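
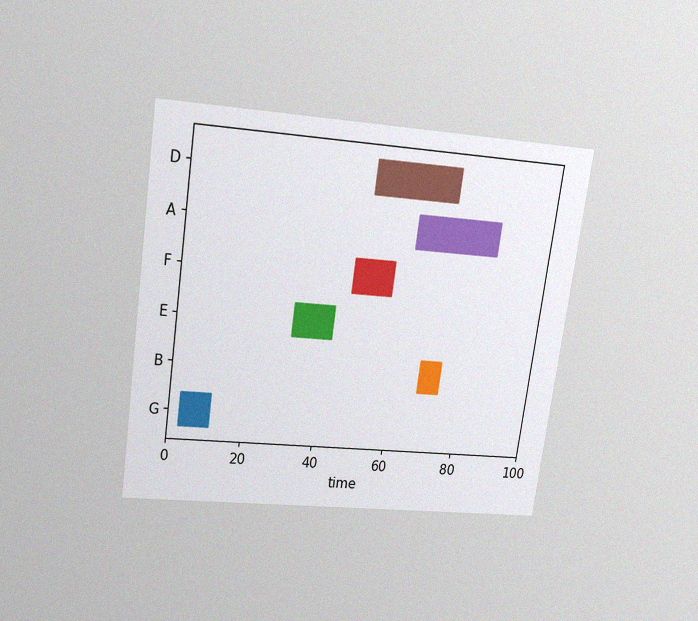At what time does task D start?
49

The chart is tilted about 8° clockwise and viewed slightly from above, with some photo noise. The D bar begins at t=49.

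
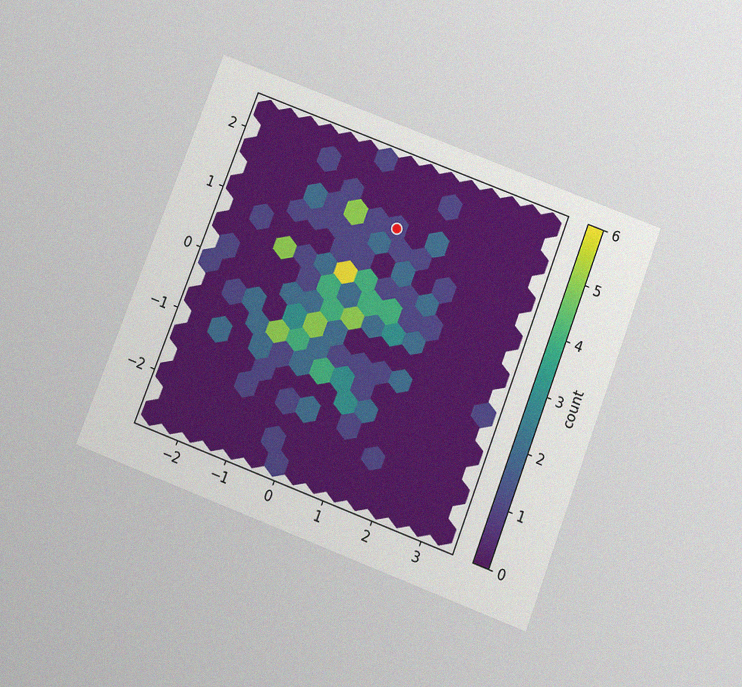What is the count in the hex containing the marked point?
The chart is tilted about 21° clockwise and viewed slightly from below, with some photo noise. The marked hex reads 1 on the colorbar.

1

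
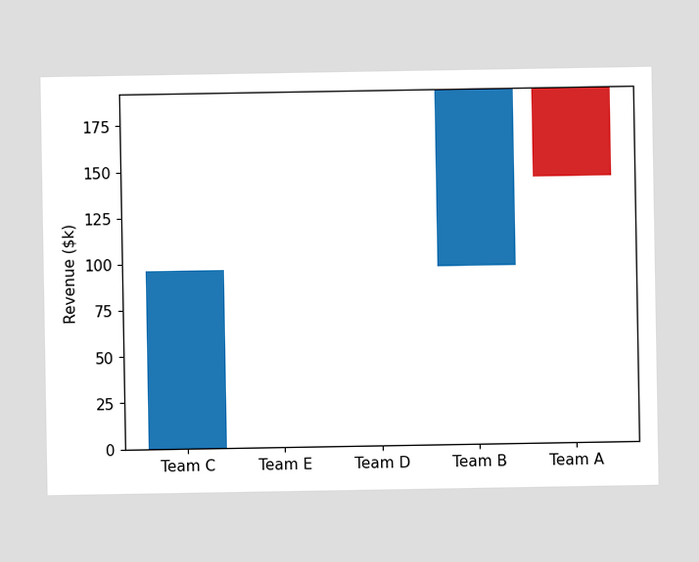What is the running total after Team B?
After Team B the running total reaches $192k.

$192k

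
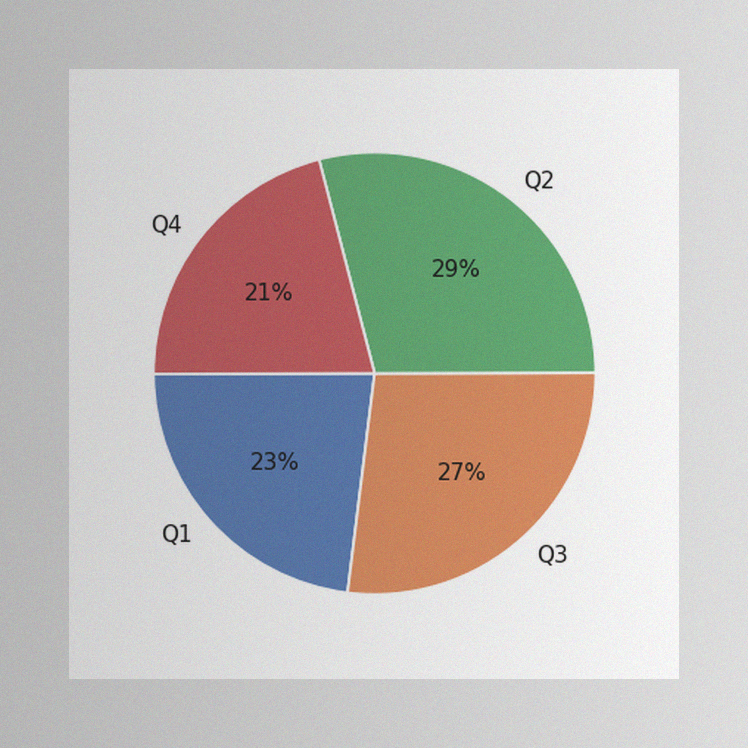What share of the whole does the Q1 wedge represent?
The image has some photo noise and uneven lighting. The Q1 slice takes up 23% of the pie.

23%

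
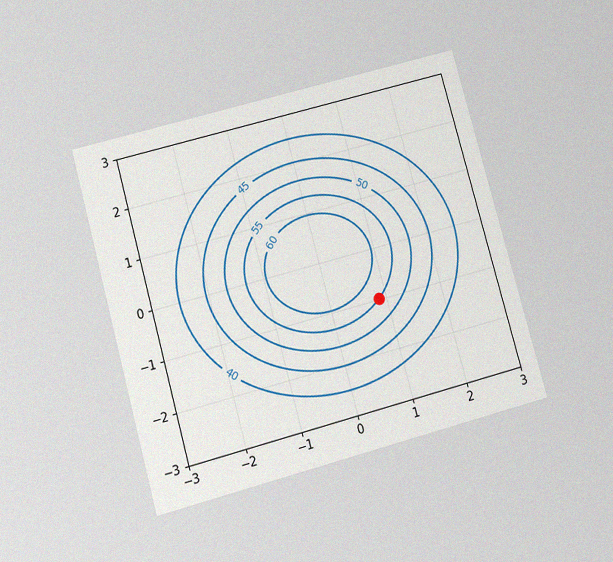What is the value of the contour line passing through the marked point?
The chart is tilted about 15° counter-clockwise and viewed slightly from below, with some photo noise. The marked point sits on the contour labelled 55.

55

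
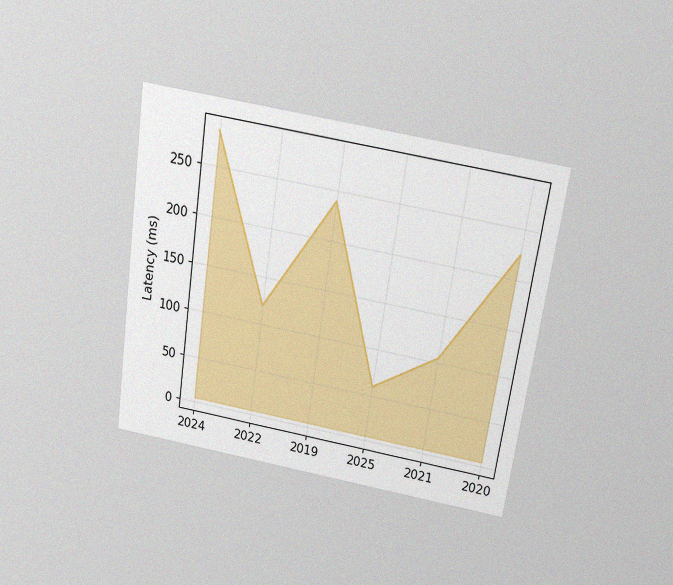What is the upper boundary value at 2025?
60ms

The chart is tilted about 8° clockwise and viewed slightly from above, with some photo noise. At 2025 the upper boundary is at 60ms.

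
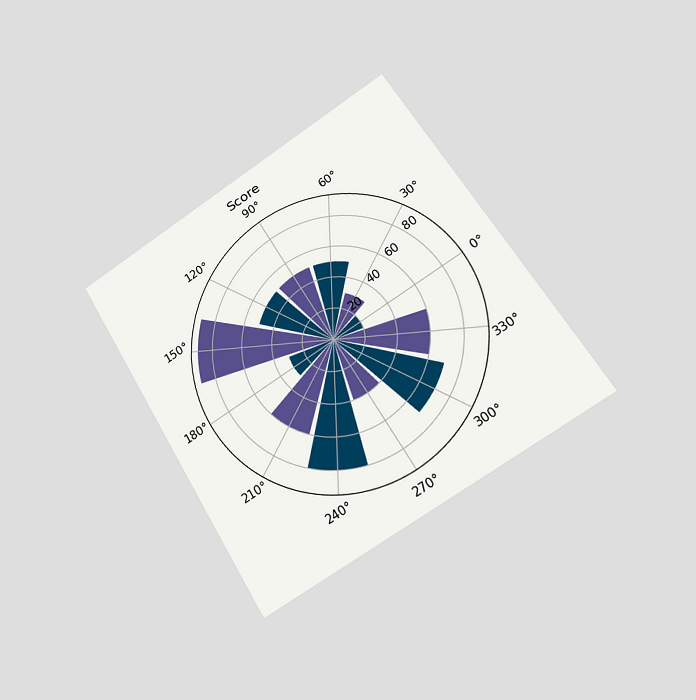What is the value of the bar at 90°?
50

The chart is tilted about 32° counter-clockwise and viewed slightly from the right. The bar at 90° reaches 50 on the radial axis.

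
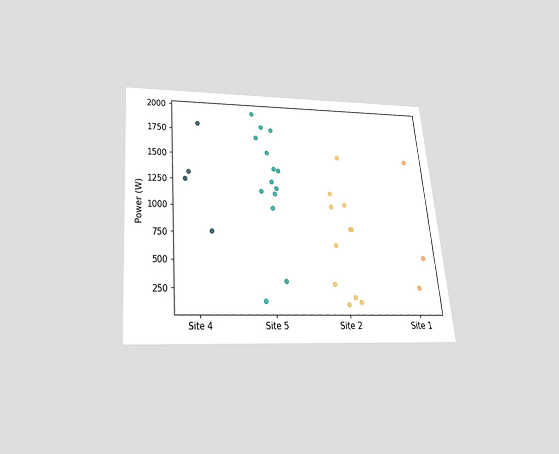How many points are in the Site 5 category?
The chart is tilted about 5° counter-clockwise and viewed slightly from below. Counting the markers in the Site 5 column gives 14.

14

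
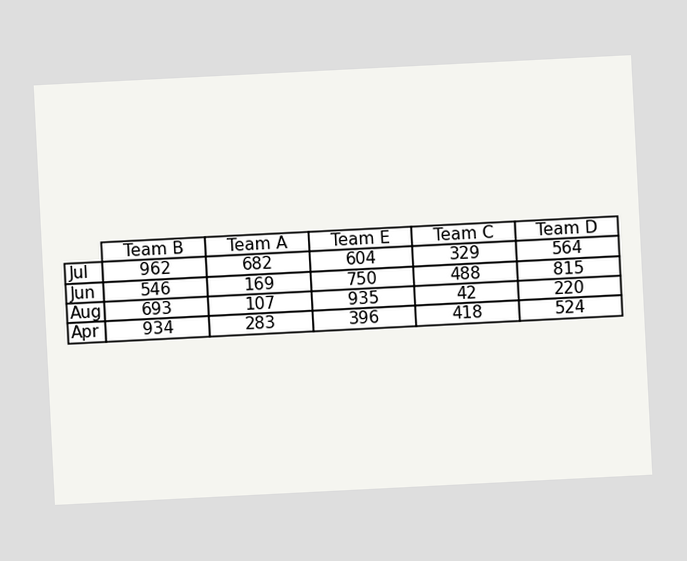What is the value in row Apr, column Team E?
396

The chart is tilted about 3° counter-clockwise. The (Apr, Team E) cell reads 396.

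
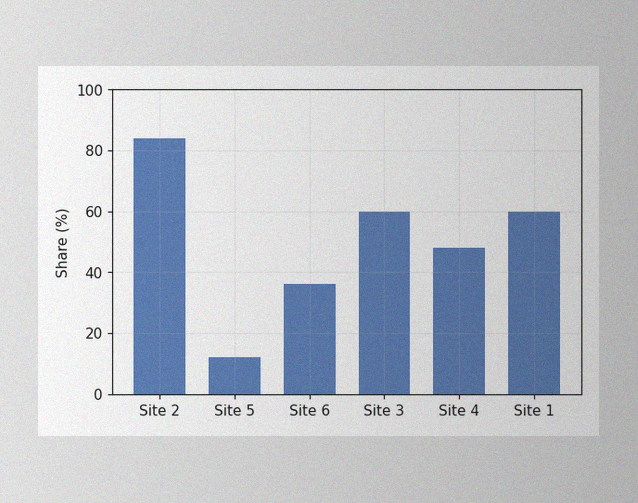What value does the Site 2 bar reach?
The image has some photo noise and uneven lighting. Reading along the chart's y-axis, the Site 2 bar reaches 84%.

84%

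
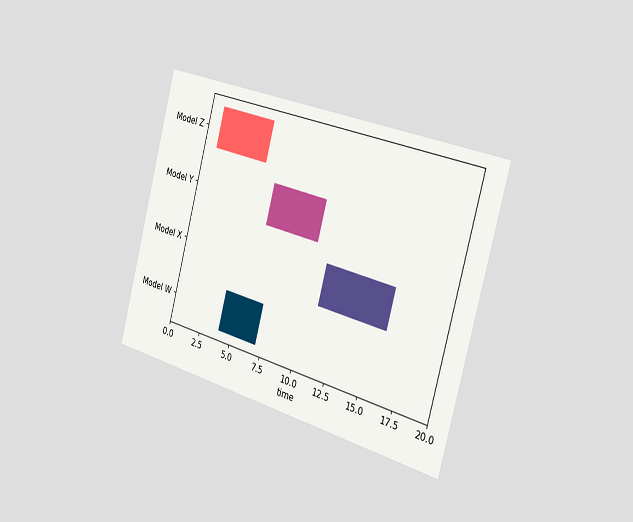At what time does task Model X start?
The chart is tilted about 15° clockwise and viewed slightly from the right. The Model X bar begins at t=11.

11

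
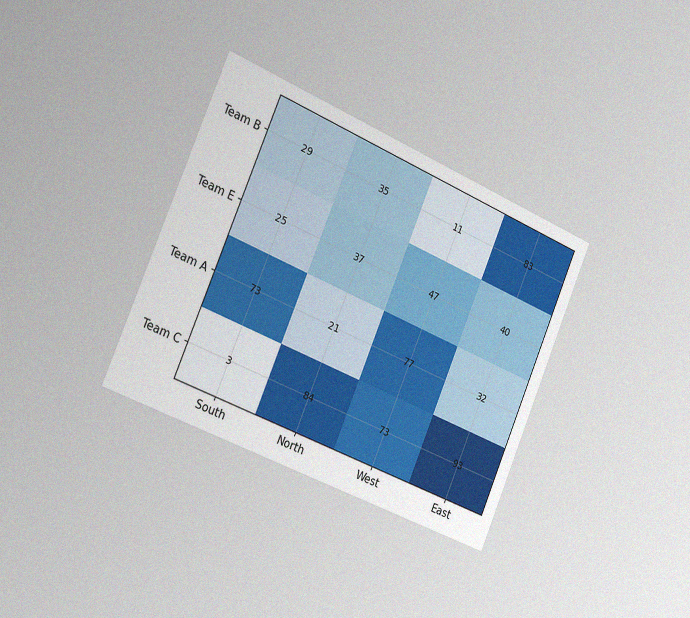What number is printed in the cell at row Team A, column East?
32

The chart is tilted about 23° clockwise and viewed slightly from the left, with some photo noise. The (Team A, East) cell reads 32.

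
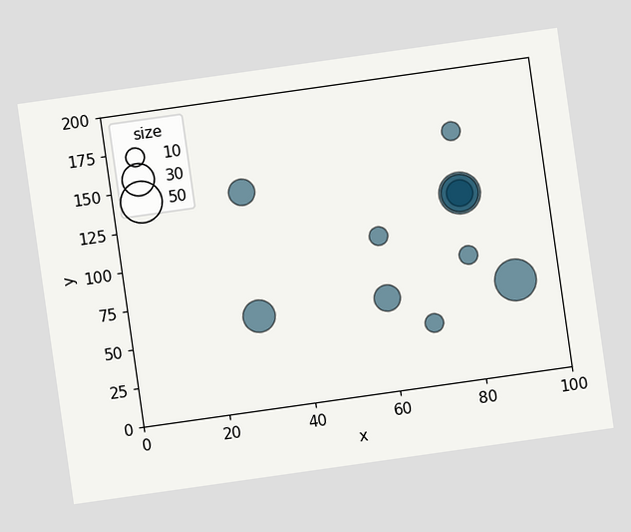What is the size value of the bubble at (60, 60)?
20

The chart is tilted about 8° counter-clockwise. Matching the bubble at (60, 60) against the size legend gives 20.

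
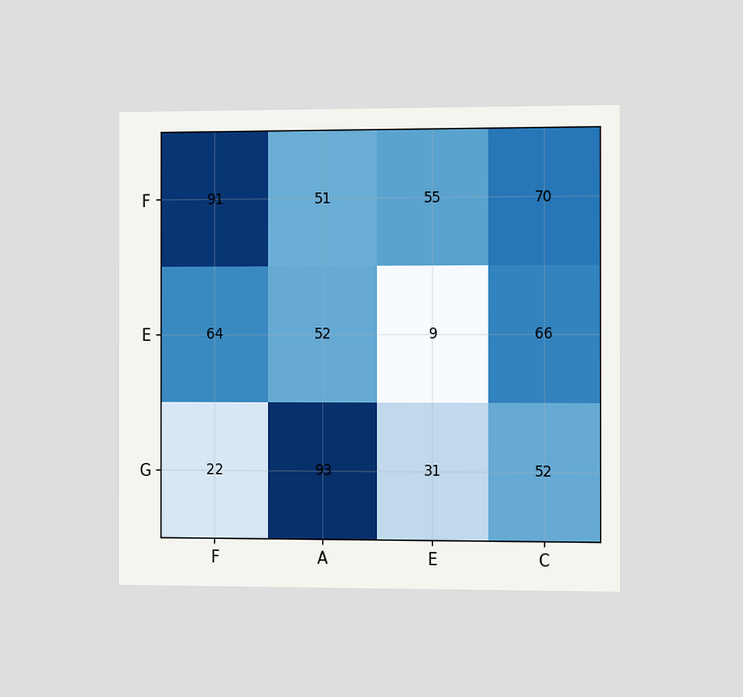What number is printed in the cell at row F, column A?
51

The chart is viewed slightly from the right. The (F, A) cell reads 51.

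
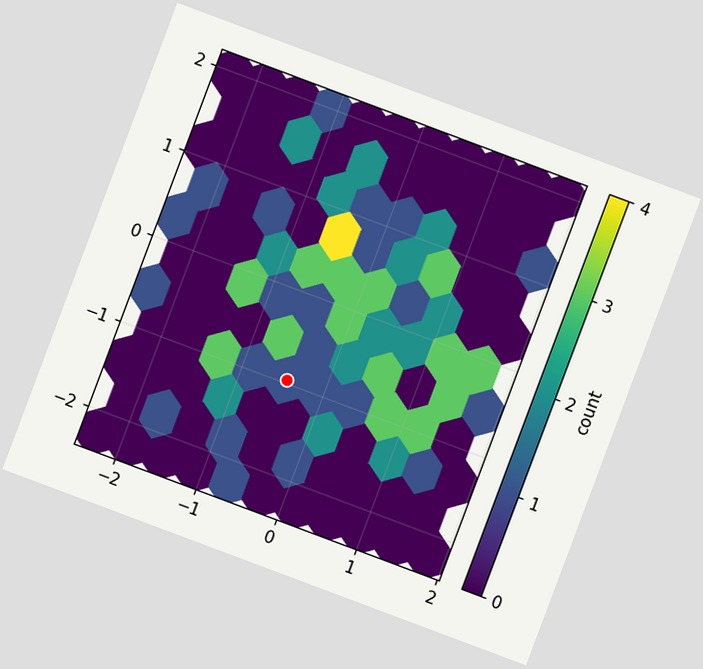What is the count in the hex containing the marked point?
1

The chart is tilted about 21° clockwise. The marked hex reads 1 on the colorbar.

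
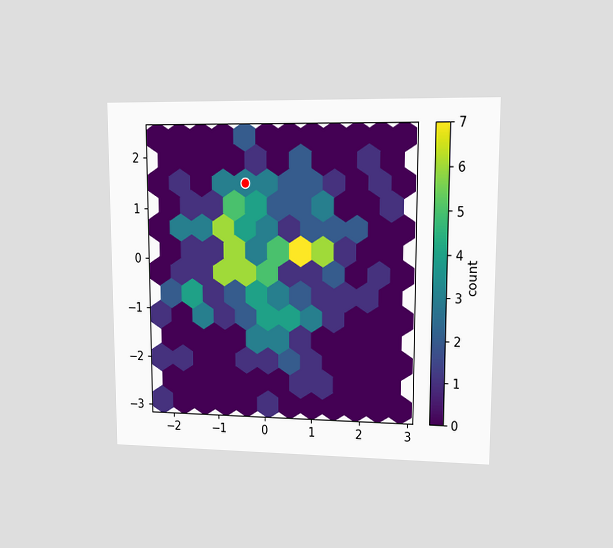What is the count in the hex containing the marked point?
The chart is viewed at a slight angle. The marked hex reads 3 on the colorbar.

3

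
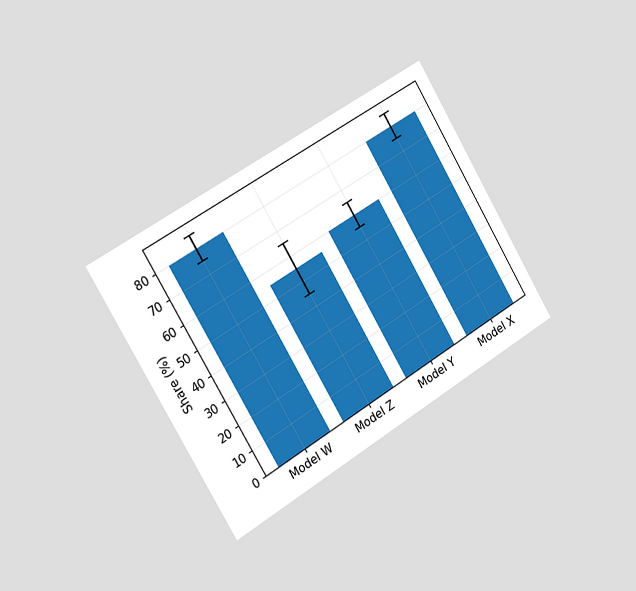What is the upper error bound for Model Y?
65%

The chart is tilted about 31° counter-clockwise and viewed slightly from the left. The Model Y bar's upper whisker reaches 65%.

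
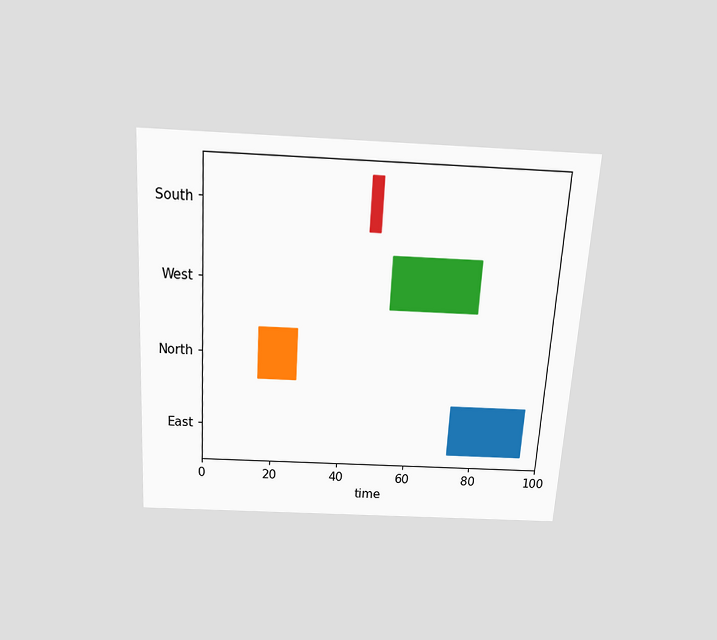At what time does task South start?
46

The chart is tilted about 4° clockwise and viewed slightly from above. The South bar begins at t=46.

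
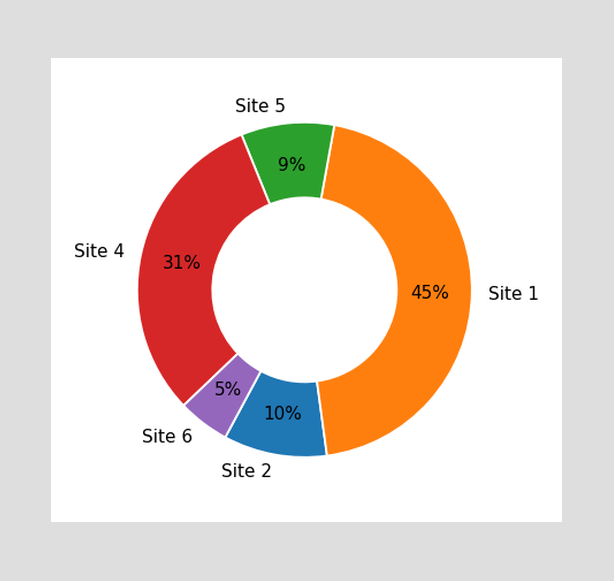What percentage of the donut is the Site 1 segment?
45%

The Site 1 segment takes up 45% of the ring.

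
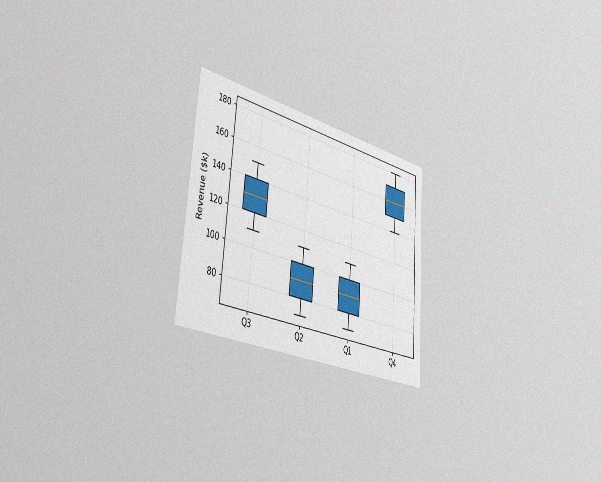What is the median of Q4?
The chart is tilted about 4° clockwise and viewed slightly from the left, with some photo noise. The median line in the Q4 box sits at $160k.

$160k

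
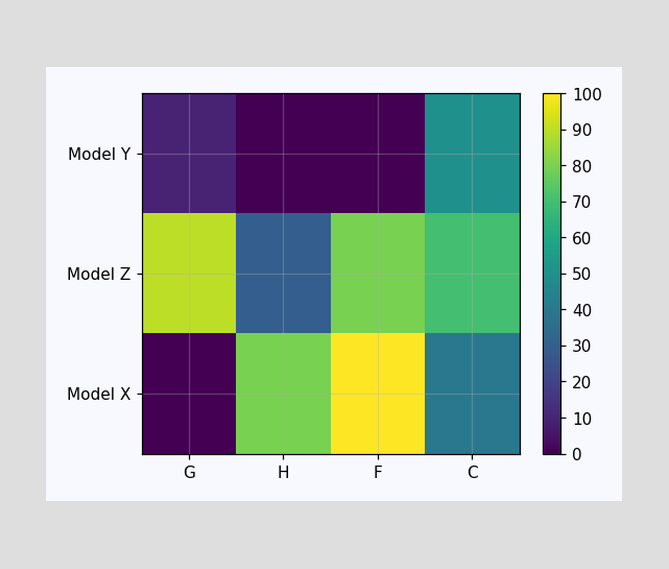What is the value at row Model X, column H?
Matching cell (Model X, H) against the colorbar gives 80.

80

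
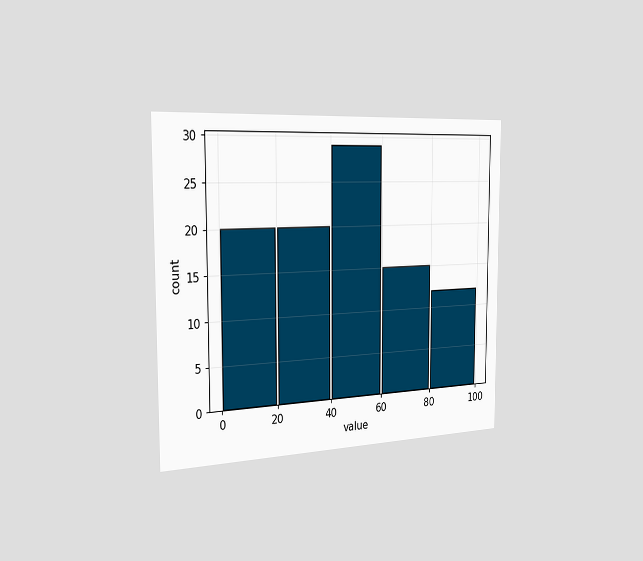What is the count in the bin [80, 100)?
12

The chart is viewed slightly from the left. The [80, 100) bin has height 12.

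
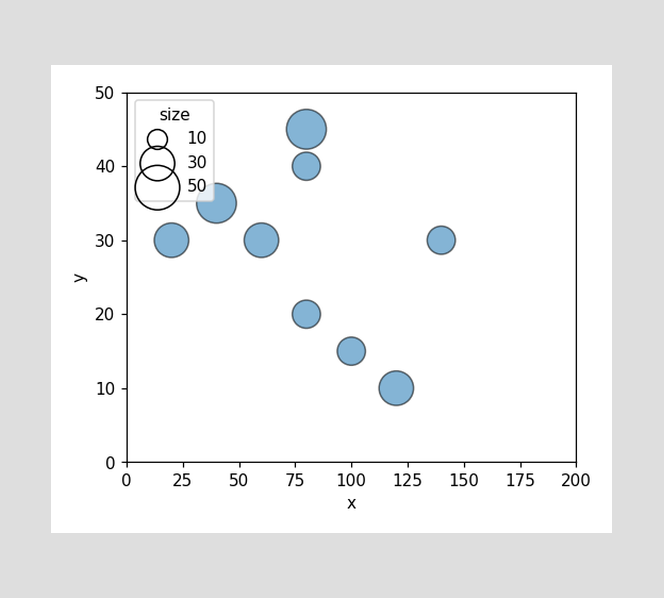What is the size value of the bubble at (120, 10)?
Matching the bubble at (120, 10) against the size legend gives 30.

30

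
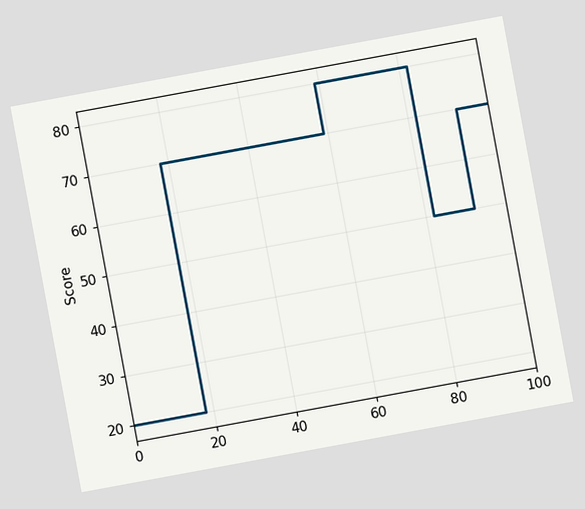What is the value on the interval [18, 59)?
70

The chart is tilted about 10° counter-clockwise. On [18, 59) the step sits at 70.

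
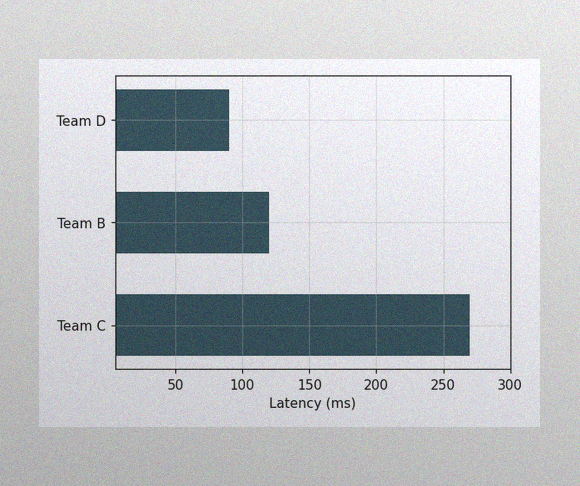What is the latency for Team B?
120ms

The image has some photo noise and uneven lighting. Reading along the chart's x-axis, the Team B bar reaches 120ms.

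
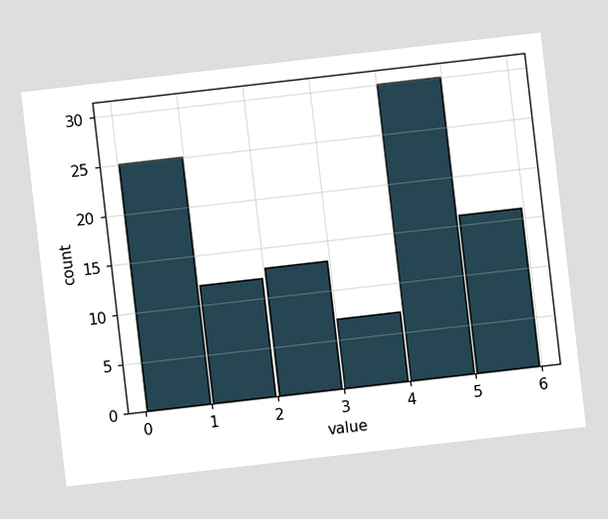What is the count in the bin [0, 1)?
25

The chart is tilted about 7° counter-clockwise. The [0, 1) bin has height 25.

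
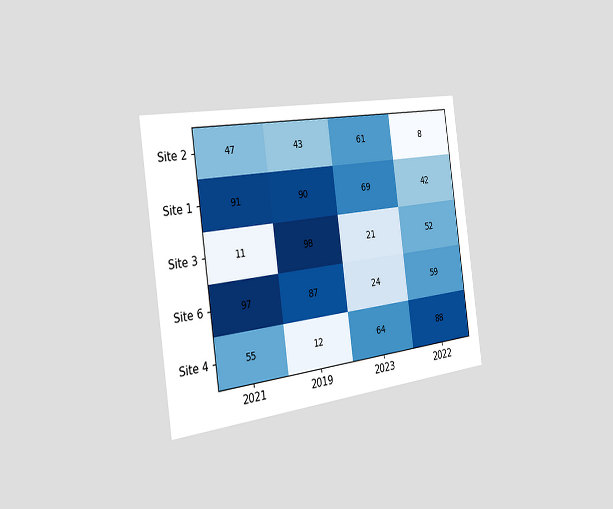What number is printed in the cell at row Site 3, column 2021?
11

The chart is tilted about 8° counter-clockwise and viewed slightly from the left. The (Site 3, 2021) cell reads 11.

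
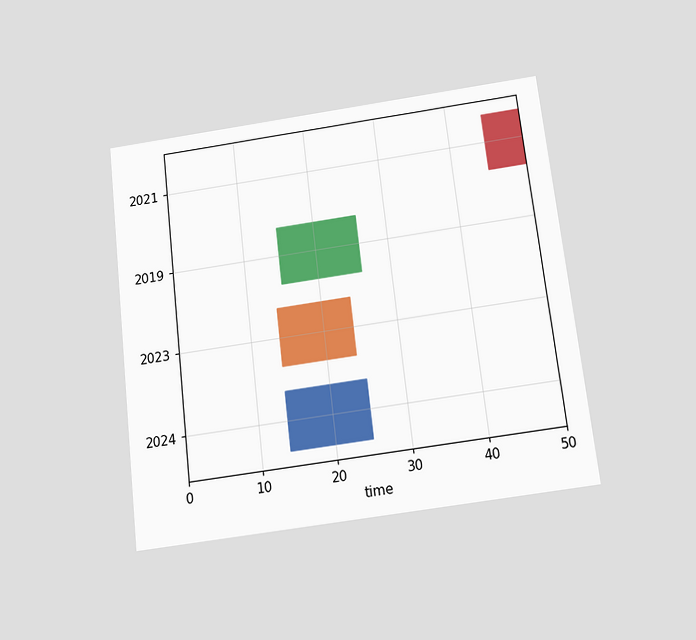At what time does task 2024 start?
14

The chart is tilted about 7° counter-clockwise and viewed slightly from below. The 2024 bar begins at t=14.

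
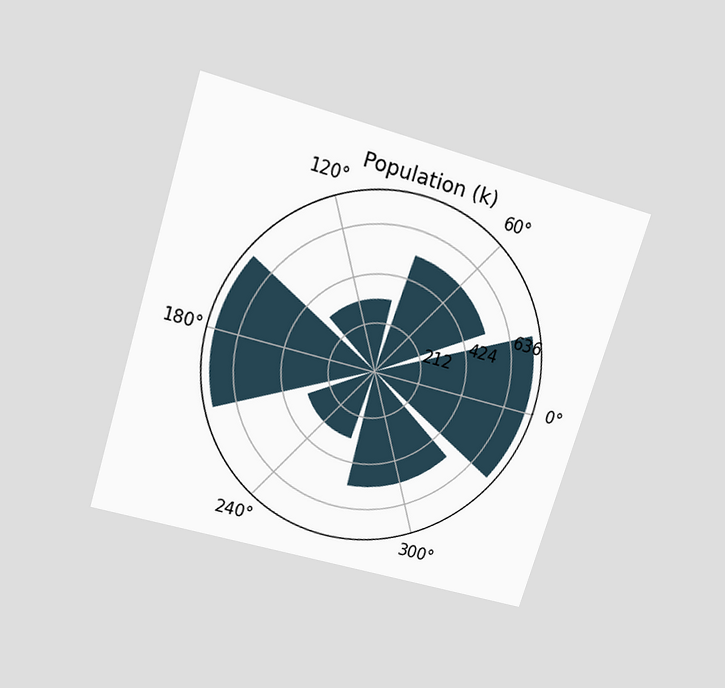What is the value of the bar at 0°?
742k

The chart is tilted about 17° clockwise and viewed slightly from above. The bar at 0° reaches 742k on the radial axis.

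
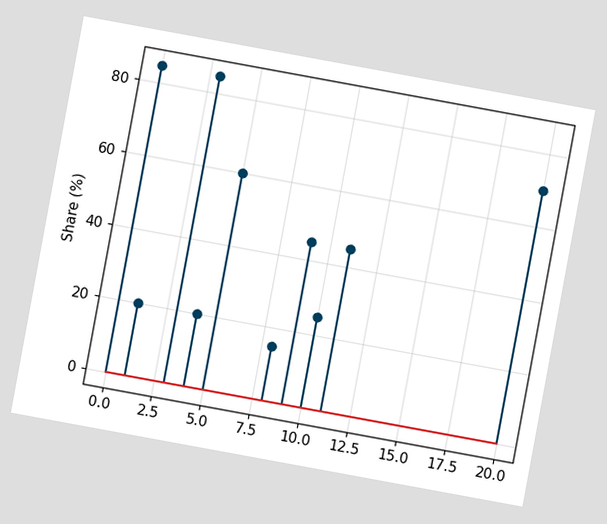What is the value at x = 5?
60%

The chart is tilted about 10° clockwise. The stem at x=5 reaches 60%.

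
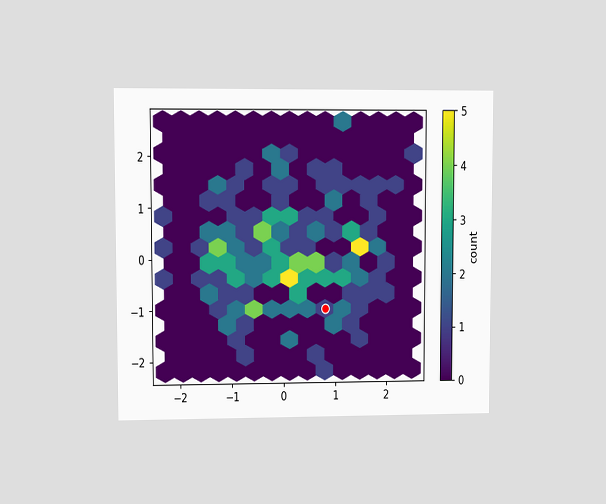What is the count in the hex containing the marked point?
1

The chart is viewed at a slight angle. The marked hex reads 1 on the colorbar.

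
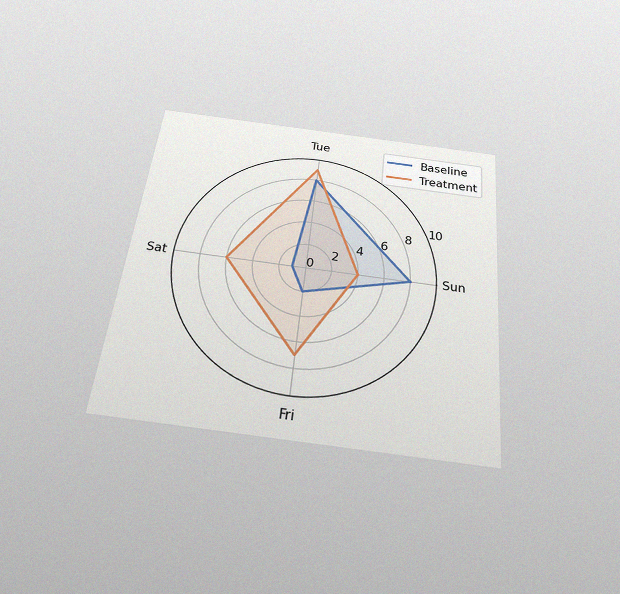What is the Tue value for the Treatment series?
9

The chart is tilted about 6° clockwise and viewed slightly from below, with some photo noise. On the Tue axis, Treatment reaches 9.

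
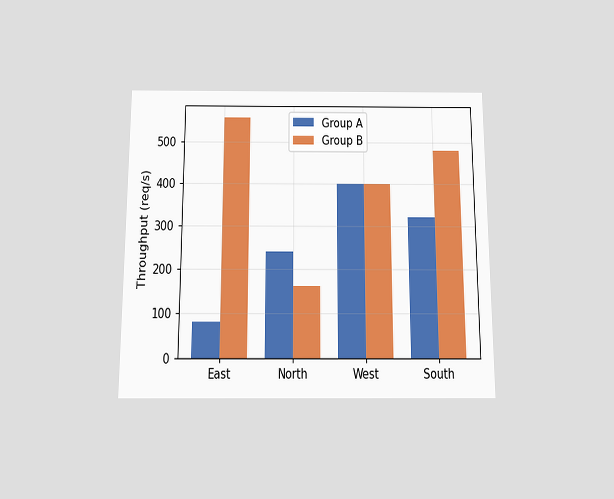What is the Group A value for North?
240req/s

The chart is viewed slightly from below. The Group A bar at North reaches 240req/s on the y-axis.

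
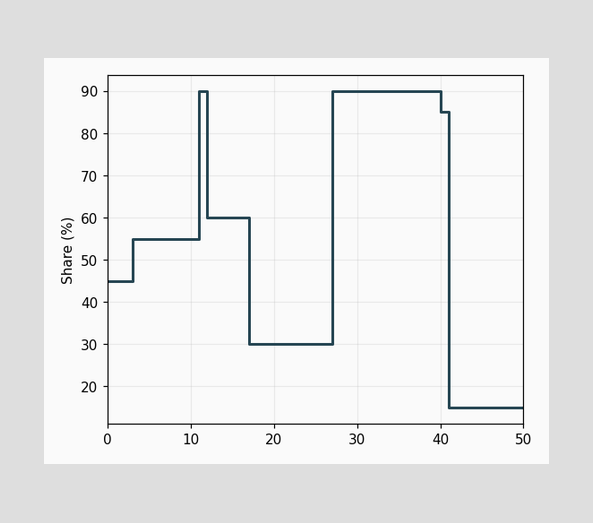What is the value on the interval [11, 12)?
90%

On [11, 12) the step sits at 90%.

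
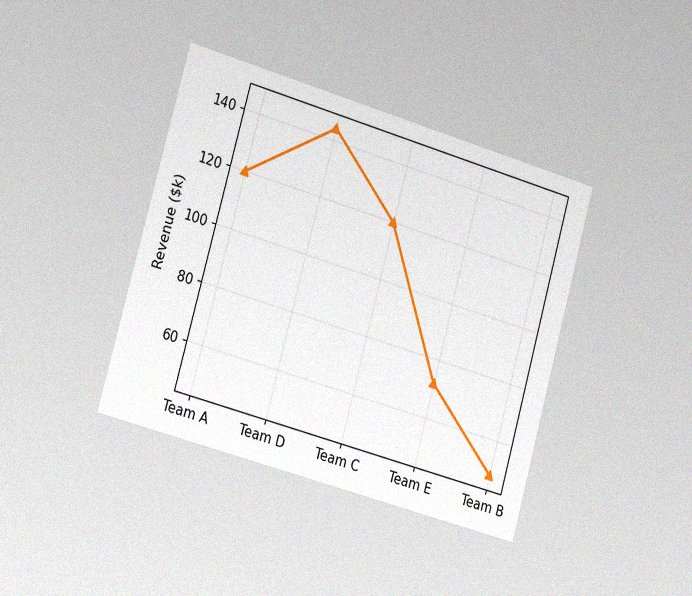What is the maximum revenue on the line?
The chart is tilted about 16° clockwise and viewed slightly from the left, with some photo noise. The highest point is at Team D, and reading across to the y-axis gives $144k.

$144k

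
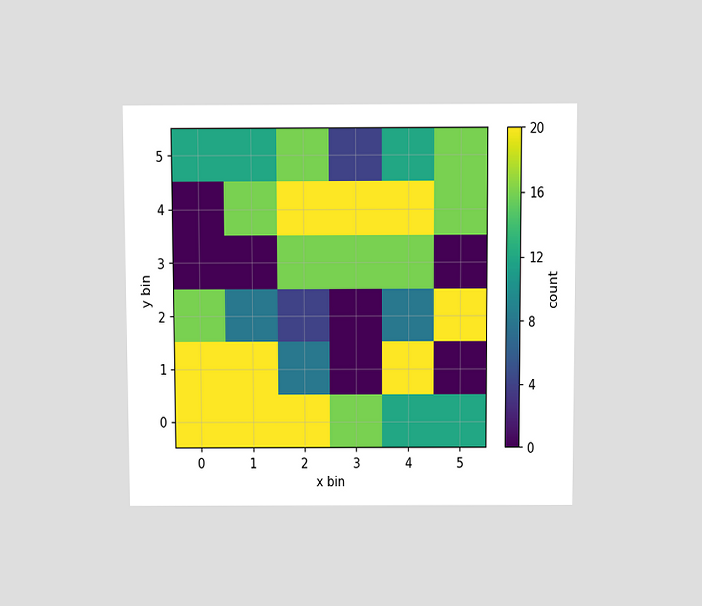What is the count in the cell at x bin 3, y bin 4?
The chart is viewed slightly from above. Matching the cell (3, 4) against the colorbar gives 20.

20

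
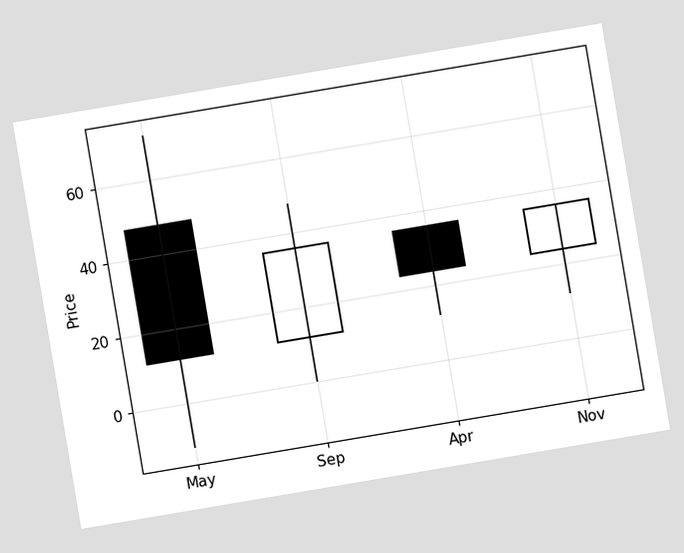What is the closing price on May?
The chart is tilted about 10° counter-clockwise. The May candle closes at 12.

12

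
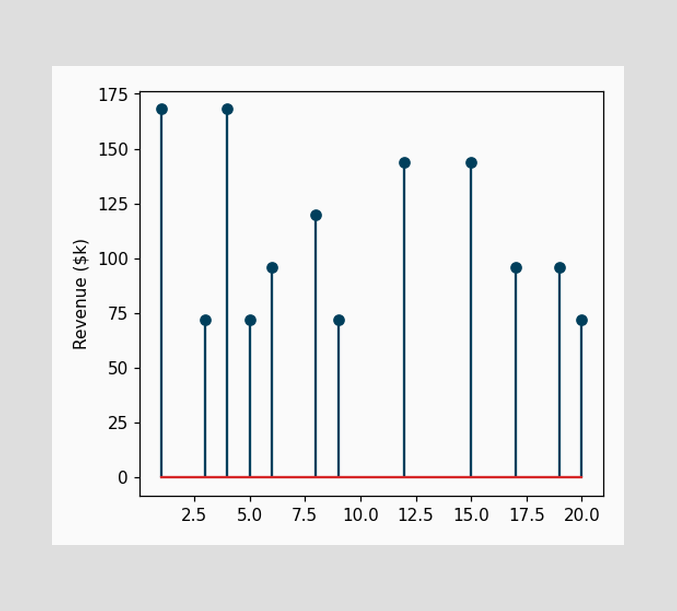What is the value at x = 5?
$72k

The stem at x=5 reaches $72k.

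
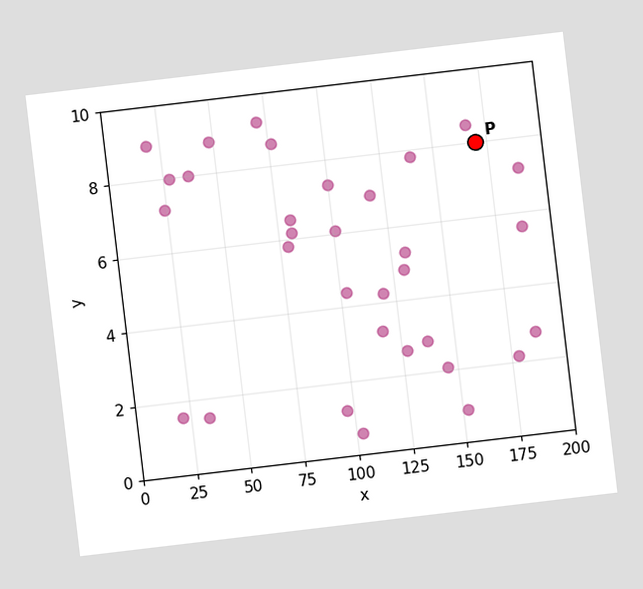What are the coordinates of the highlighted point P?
(170, 8)

The chart is tilted about 7° counter-clockwise. Following the gridlines from P to each axis, P sits at (170, 8).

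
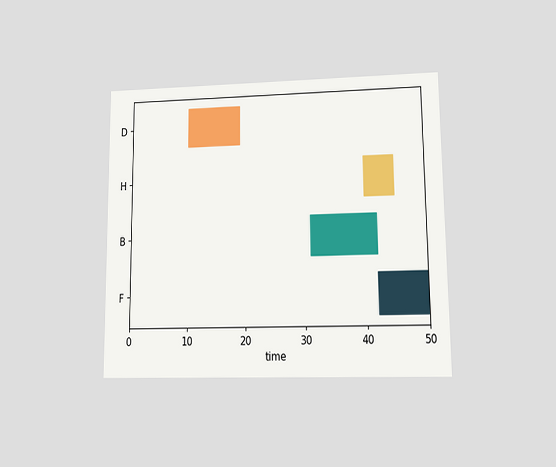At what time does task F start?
42

The chart is viewed at a slight angle. The F bar begins at t=42.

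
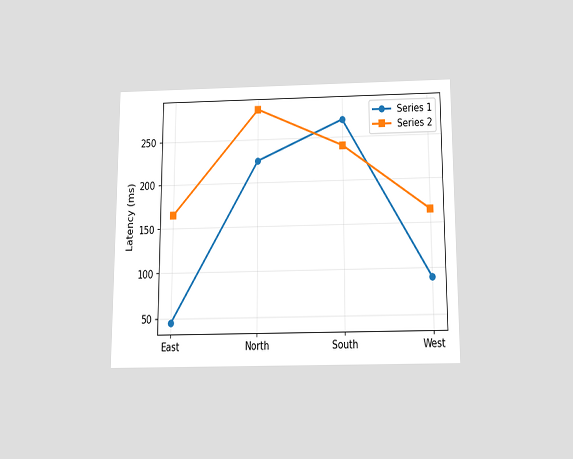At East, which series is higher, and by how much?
Series 2, by 120ms

The chart is viewed slightly from below. At East, Series 2 sits above the other line by 120ms.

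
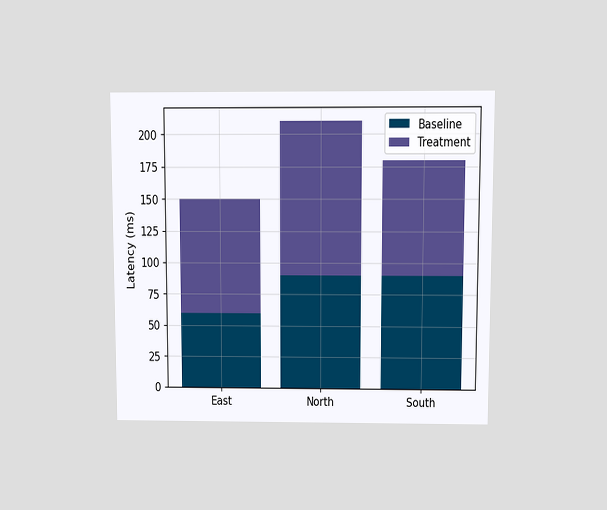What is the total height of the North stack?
210ms

The chart is viewed at a slight angle. The North stack's top reaches 210ms on the y-axis.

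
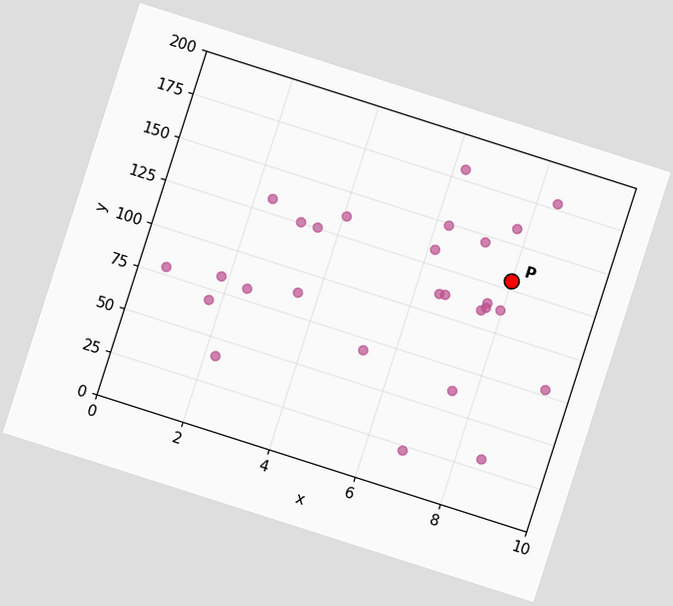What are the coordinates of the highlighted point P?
The chart is tilted about 18° clockwise. Following the gridlines from P to each axis, P sits at (8, 130).

(8, 130)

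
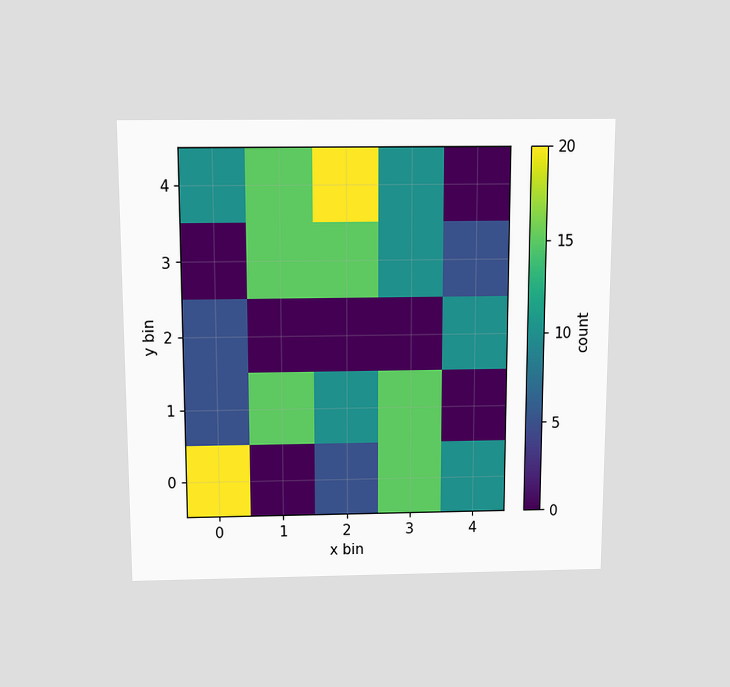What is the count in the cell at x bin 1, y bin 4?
The chart is viewed slightly from above. Matching the cell (1, 4) against the colorbar gives 15.

15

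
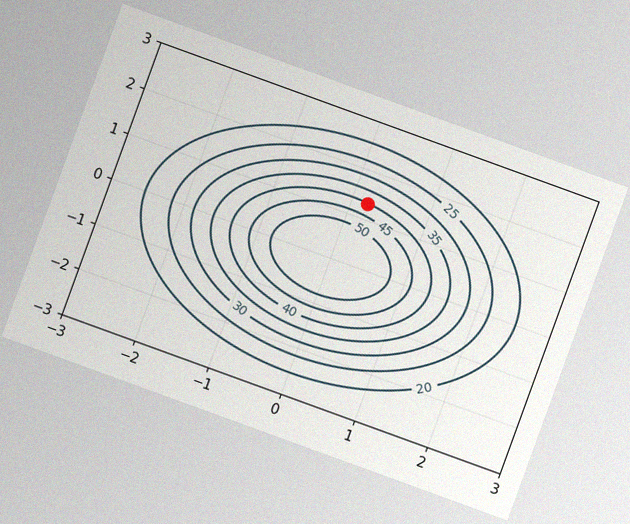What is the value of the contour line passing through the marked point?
The chart is tilted about 20° clockwise, with some photo noise. The marked point sits on the contour labelled 40.

40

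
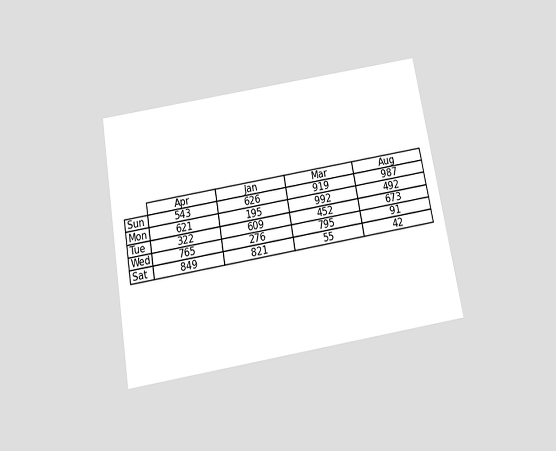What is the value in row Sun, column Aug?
The chart is tilted about 10° counter-clockwise and viewed slightly from below. The (Sun, Aug) cell reads 987.

987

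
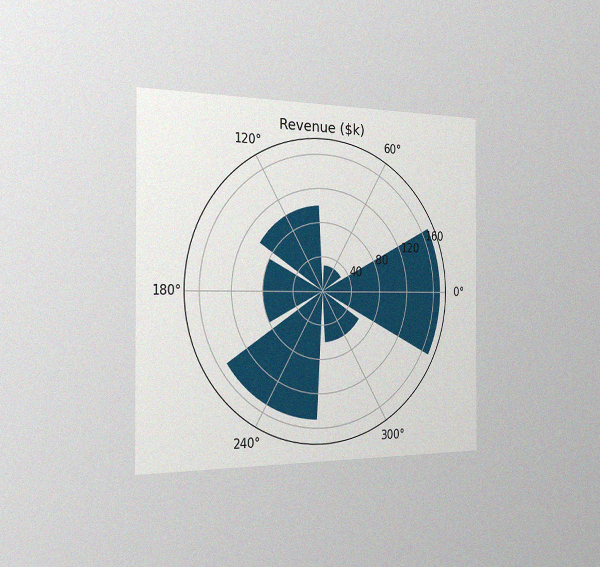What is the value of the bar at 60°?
The chart is viewed slightly from the left, with some photo noise. The bar at 60° reaches $30k on the radial axis.

$30k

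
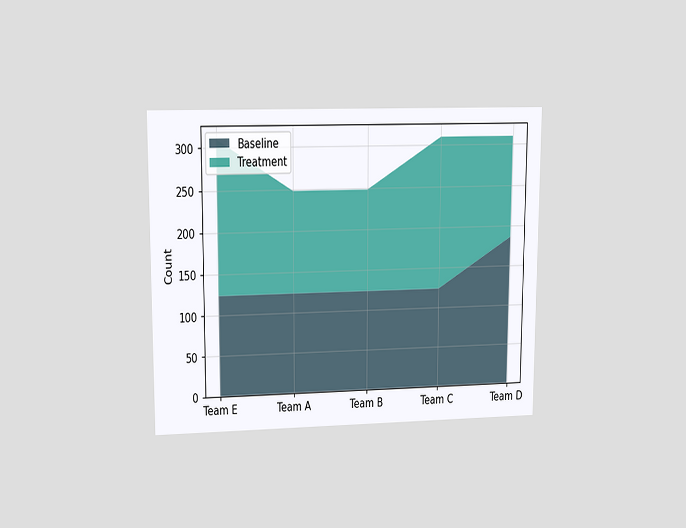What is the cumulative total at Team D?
The chart is viewed at a slight angle. The stacked total at Team D reaches 310.

310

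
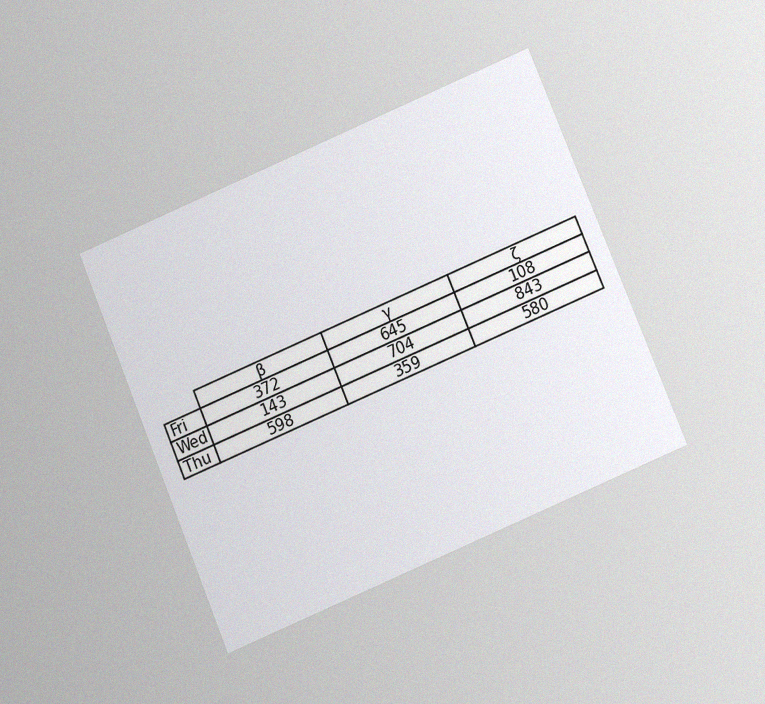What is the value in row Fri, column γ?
645

The chart is tilted about 23° counter-clockwise and viewed at a slight angle, with some photo noise. The (Fri, γ) cell reads 645.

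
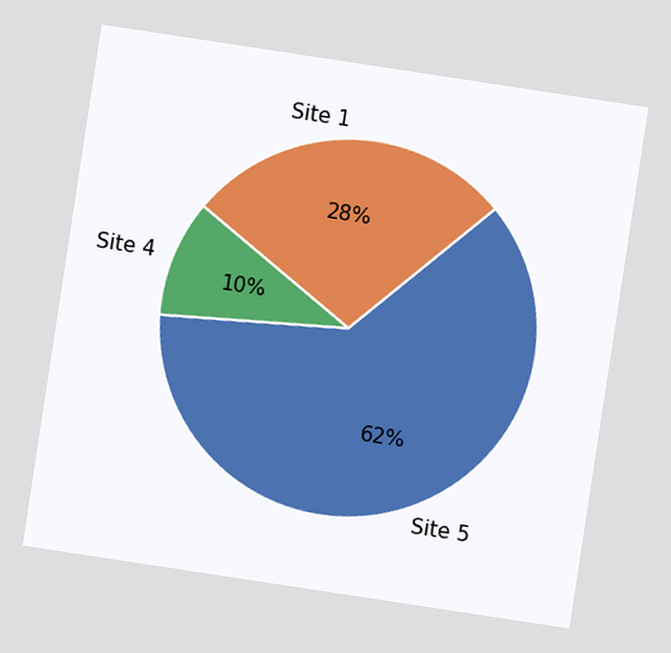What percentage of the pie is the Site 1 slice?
The chart is tilted about 9° clockwise. The Site 1 slice takes up 28% of the pie.

28%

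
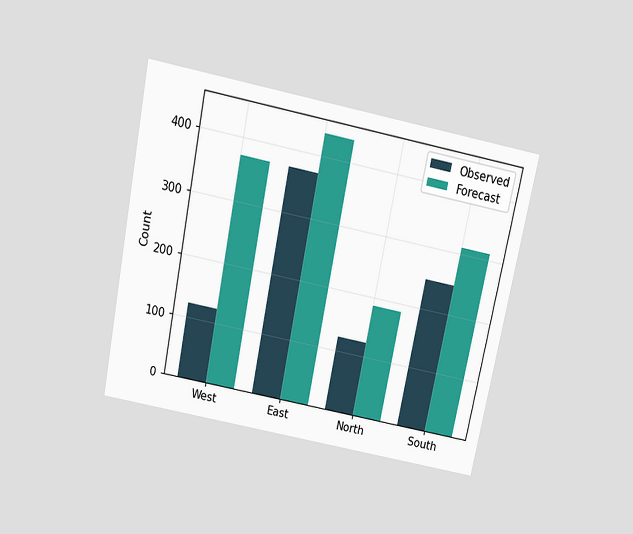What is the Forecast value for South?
310

The chart is tilted about 11° clockwise and viewed slightly from above. The Forecast bar at South reaches 310 on the y-axis.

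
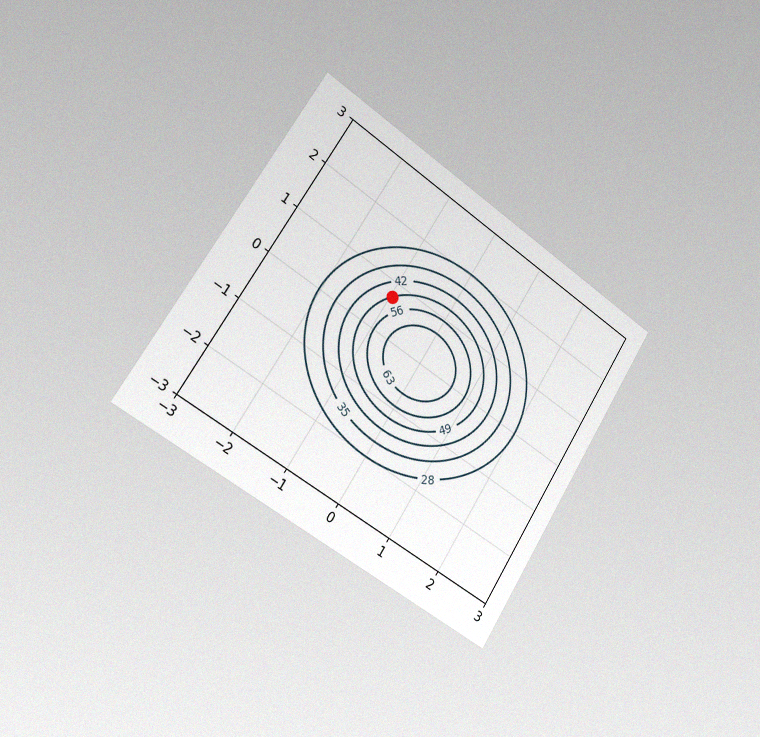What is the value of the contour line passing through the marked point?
The chart is tilted about 33° clockwise and viewed slightly from the left, with some photo noise. The marked point sits on the contour labelled 49.

49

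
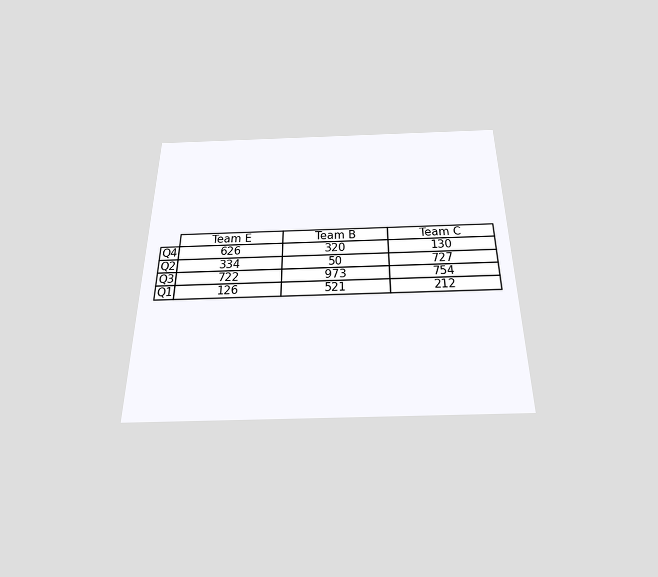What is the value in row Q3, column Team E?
722

The chart is viewed slightly from below. The (Q3, Team E) cell reads 722.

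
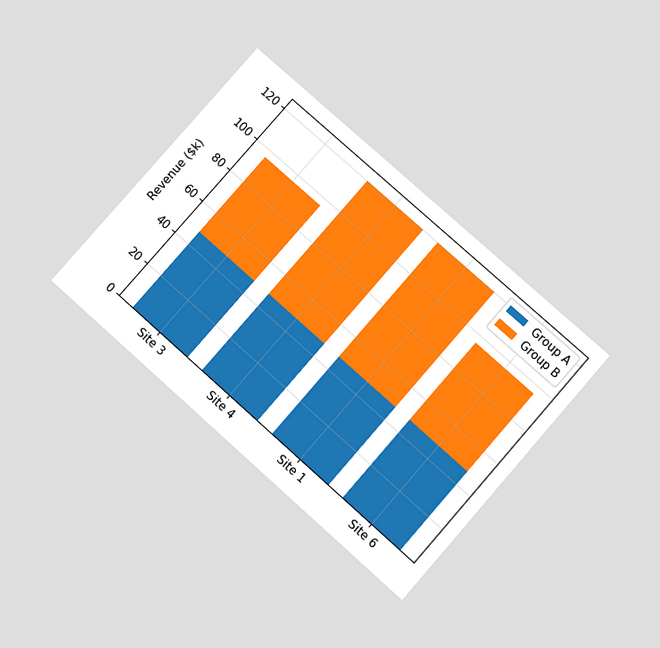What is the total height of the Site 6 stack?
The chart is tilted about 41° clockwise and viewed slightly from below. The Site 6 stack's top reaches $96k on the y-axis.

$96k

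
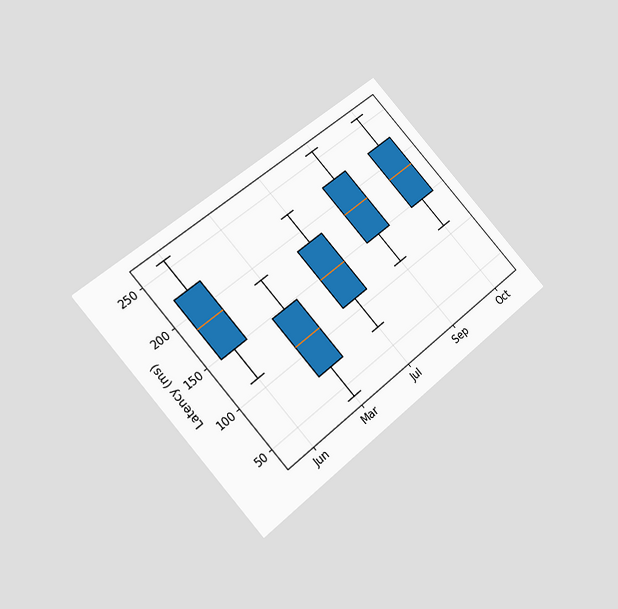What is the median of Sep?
The chart is tilted about 41° counter-clockwise and viewed at a slight angle. The median line in the Sep box sits at 185ms.

185ms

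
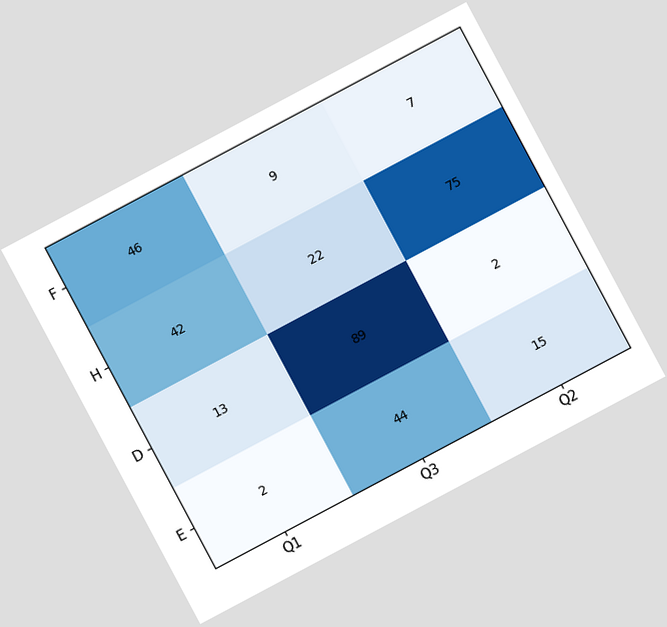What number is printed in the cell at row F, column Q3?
9

The chart is tilted about 28° counter-clockwise. The (F, Q3) cell reads 9.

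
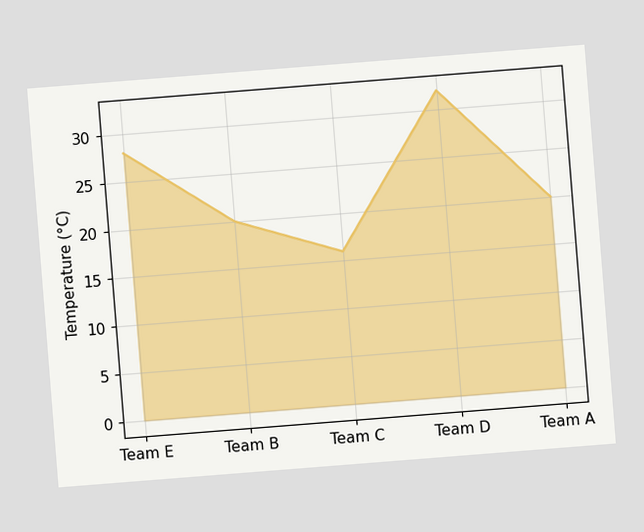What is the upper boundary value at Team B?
The chart is tilted about 5° counter-clockwise. At Team B the upper boundary is at 20°C.

20°C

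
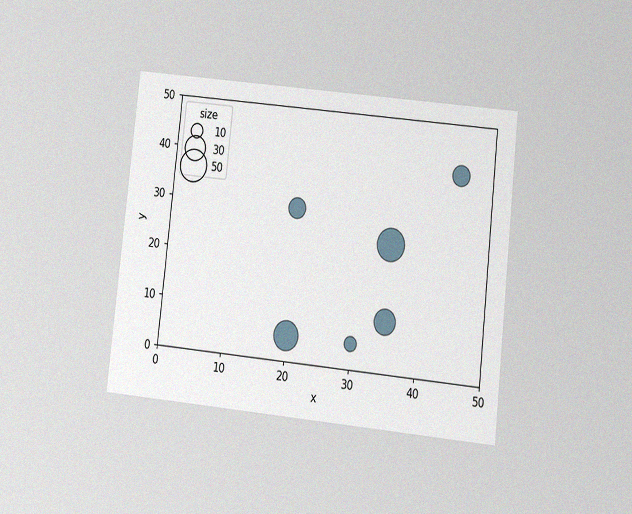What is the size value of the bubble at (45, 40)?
20

The chart is tilted about 6° clockwise and viewed at a slight angle, with some photo noise. Matching the bubble at (45, 40) against the size legend gives 20.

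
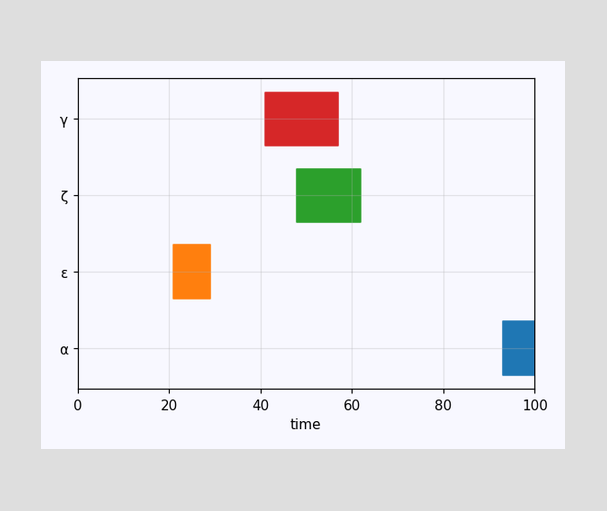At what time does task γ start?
The γ bar begins at t=41.

41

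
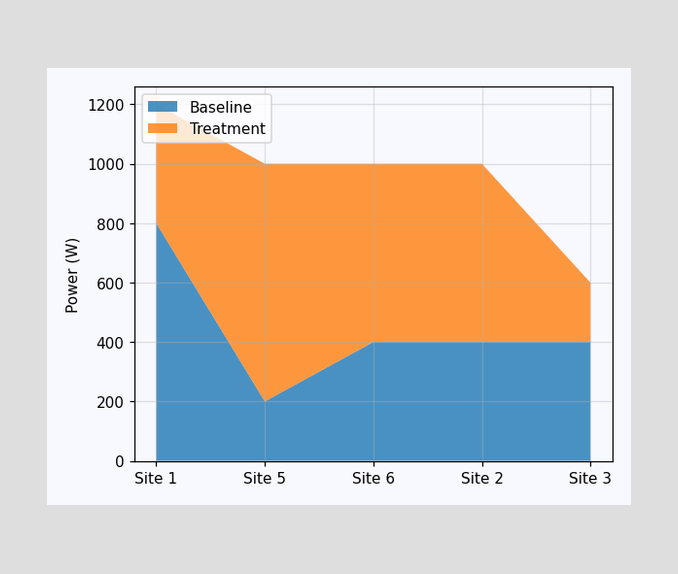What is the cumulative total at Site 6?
The stacked total at Site 6 reaches 1000W.

1000W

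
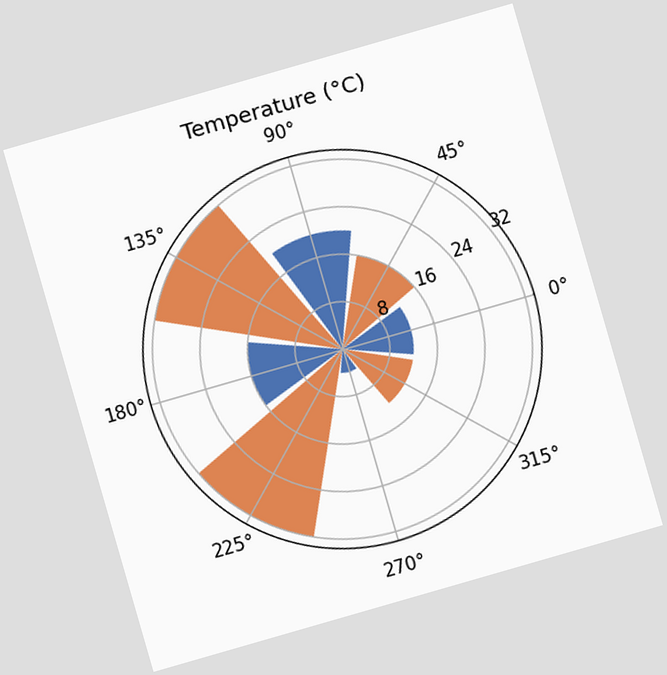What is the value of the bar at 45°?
The chart is tilted about 16° counter-clockwise. The bar at 45° reaches 16°C on the radial axis.

16°C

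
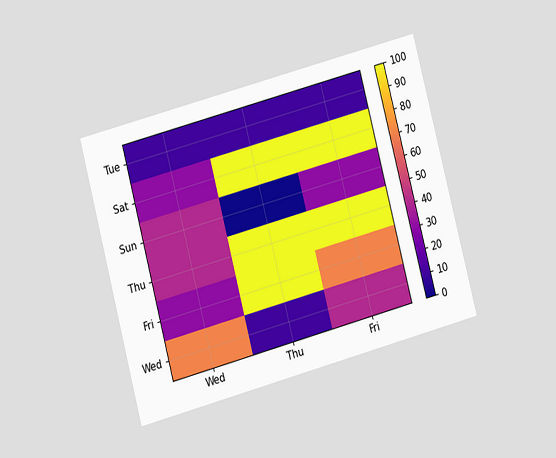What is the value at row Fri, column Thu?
The chart is tilted about 15° counter-clockwise and viewed at a slight angle. Matching cell (Fri, Thu) against the colorbar gives 100.

100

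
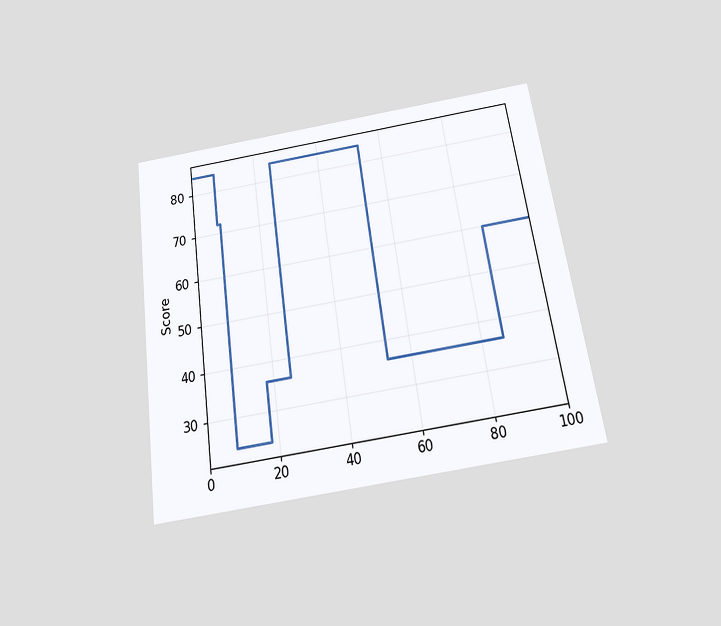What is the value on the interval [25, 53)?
The chart is tilted about 8° counter-clockwise and viewed slightly from below. On [25, 53) the step sits at 84.

84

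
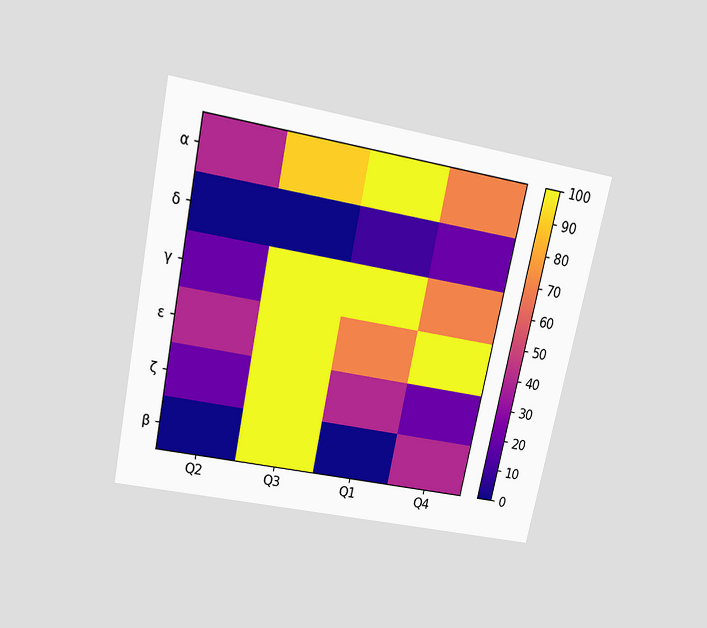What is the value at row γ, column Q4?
The chart is tilted about 12° clockwise and viewed slightly from above. Matching cell (γ, Q4) against the colorbar gives 70.

70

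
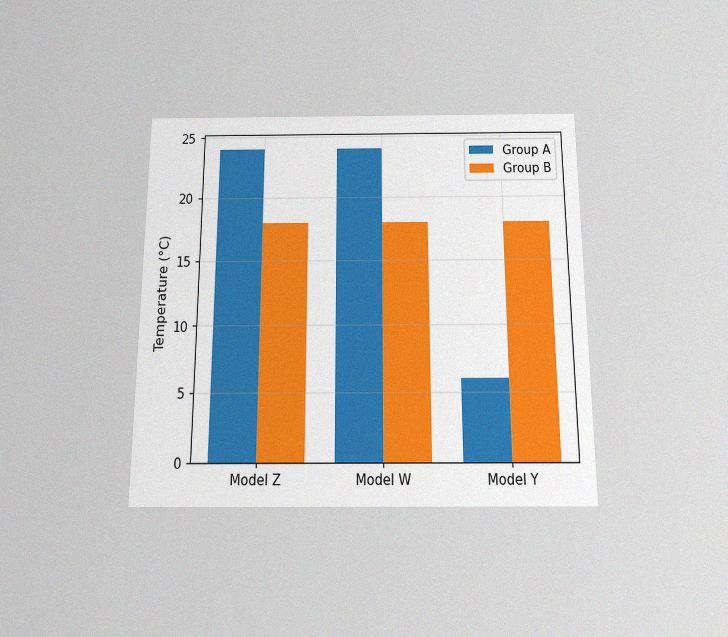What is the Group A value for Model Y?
The chart is viewed slightly from below, with some photo noise. The Group A bar at Model Y reaches 6°C on the y-axis.

6°C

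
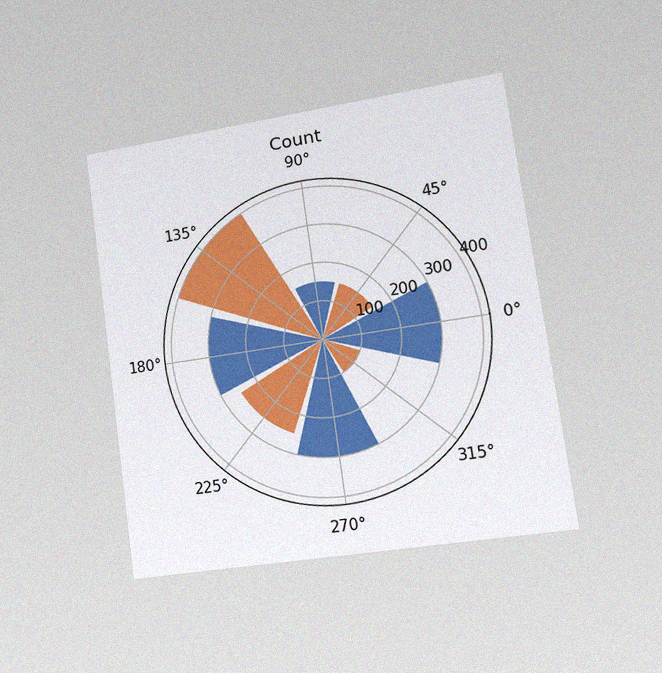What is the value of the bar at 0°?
300

The chart is tilted about 8° counter-clockwise and viewed slightly from the right, with some photo noise. The bar at 0° reaches 300 on the radial axis.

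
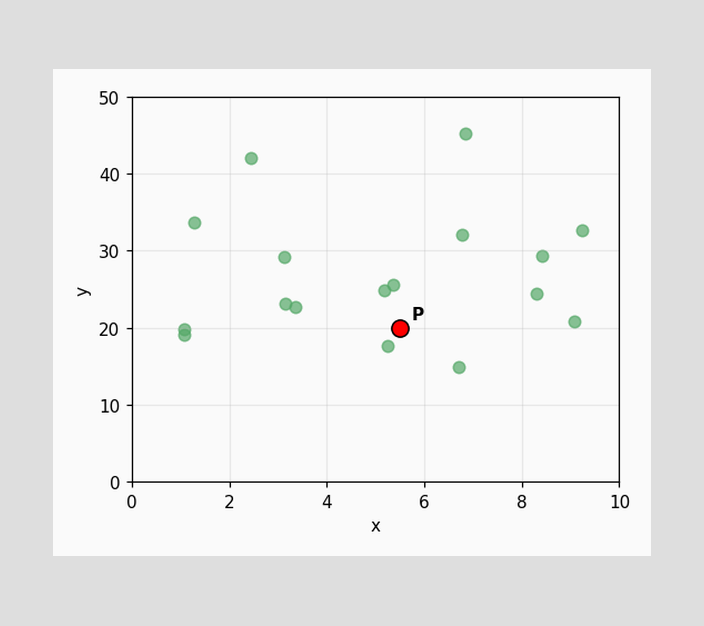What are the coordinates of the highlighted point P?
Following the gridlines from P to each axis, P sits at (5.5, 20).

(5.5, 20)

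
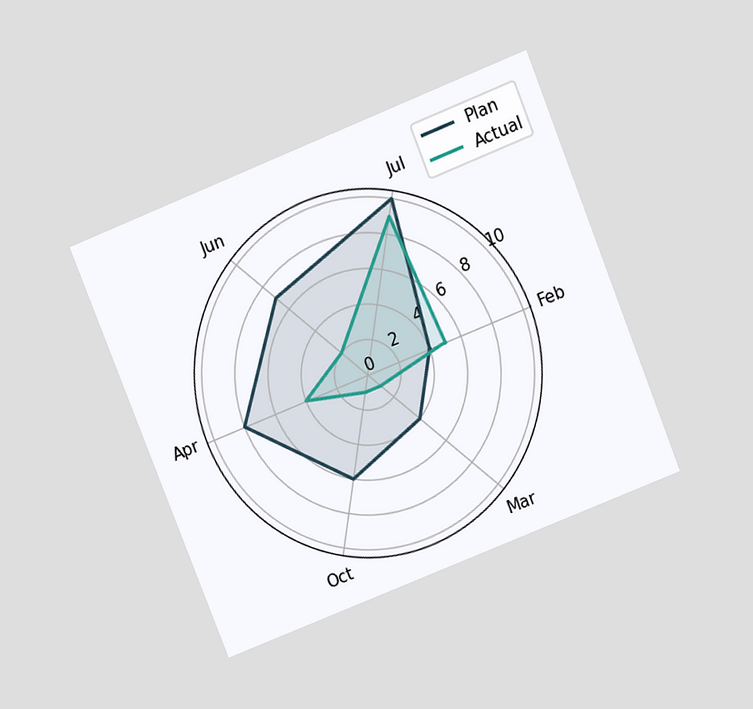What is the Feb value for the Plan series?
The chart is tilted about 22° counter-clockwise and viewed at a slight angle. On the Feb axis, Plan reaches 4.

4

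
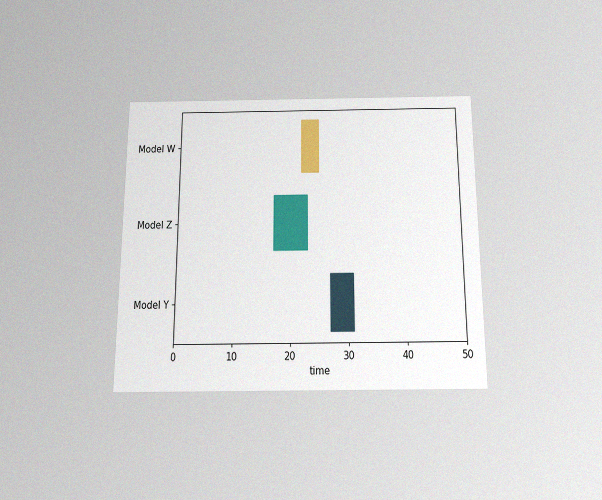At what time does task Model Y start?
27

The chart is viewed slightly from below, with some photo noise. The Model Y bar begins at t=27.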